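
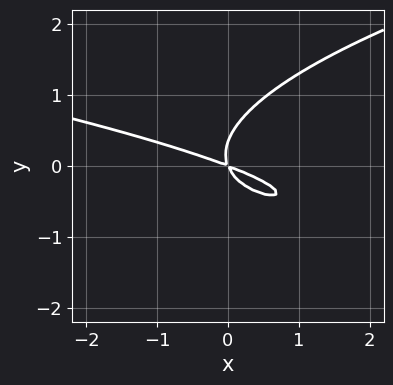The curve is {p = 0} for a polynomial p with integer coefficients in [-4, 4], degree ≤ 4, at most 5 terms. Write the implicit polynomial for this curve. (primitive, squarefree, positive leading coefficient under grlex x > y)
deg p = 3. The shape is more complex than any degree-2 curve.
Putting this together gives p.

3*y^3 - x^2 - 3*x*y - y^2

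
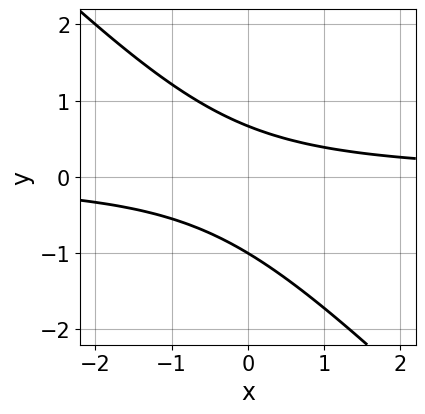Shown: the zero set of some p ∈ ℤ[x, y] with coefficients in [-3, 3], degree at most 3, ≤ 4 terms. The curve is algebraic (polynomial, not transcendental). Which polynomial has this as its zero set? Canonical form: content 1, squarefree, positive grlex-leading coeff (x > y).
First, deg p = 2. The shape is more complex than any degree-1 curve.
Next, observable constraints: it meets the y-axis at y = -1 (among the integer gridlines); it misses every integer gridline on the x-axis.
Finally, the integer polynomial consistent with all of this is the stated p.

3*x*y + 3*y^2 + y - 2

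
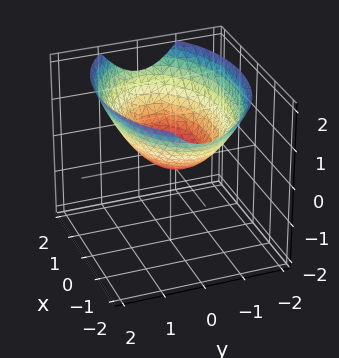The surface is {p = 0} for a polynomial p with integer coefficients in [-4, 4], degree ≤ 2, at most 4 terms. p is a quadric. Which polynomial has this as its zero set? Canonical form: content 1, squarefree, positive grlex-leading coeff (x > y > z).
x^2 + 2*y^2 - 3*z

(a) The degree is 2 — a paraboloid; a quadric.
(b) Symmetries: mirror symmetry y ↦ −y ⇒ only even powers of y; mirror symmetry x ↦ −x ⇒ only even powers of x.
(c) Against the integer gridlines: it crosses the x-axis at the gridline x = 0; it crosses the y-axis at the gridline y = 0; it crosses the z-axis at the gridline z = 0.
(d) Assembling these constraints gives the stated polynomial.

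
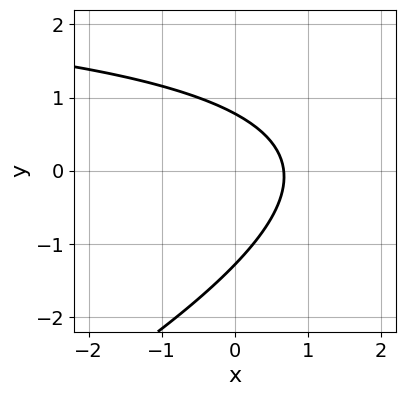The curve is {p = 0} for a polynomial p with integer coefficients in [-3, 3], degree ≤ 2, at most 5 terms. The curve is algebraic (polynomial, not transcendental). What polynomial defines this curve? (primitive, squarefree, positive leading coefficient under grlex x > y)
1. The degree is 2 — no degree-1 curve has this shape.
2. Matching integer coefficients to the picture gives p.

x*y - 2*y^2 - 3*x - y + 2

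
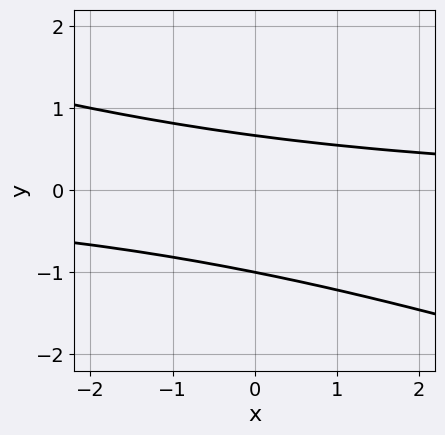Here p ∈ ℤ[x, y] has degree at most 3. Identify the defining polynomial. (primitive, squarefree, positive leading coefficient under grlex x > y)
x*y + 3*y^2 + y - 2

First, the degree is 2 — no degree-1 curve has this shape.
Next, from the visible intercepts: the curve avoids every integer x-axis point in the box; it crosses the y-axis at the gridline y = -1.
Finally, the integer polynomial consistent with all of this is the stated p.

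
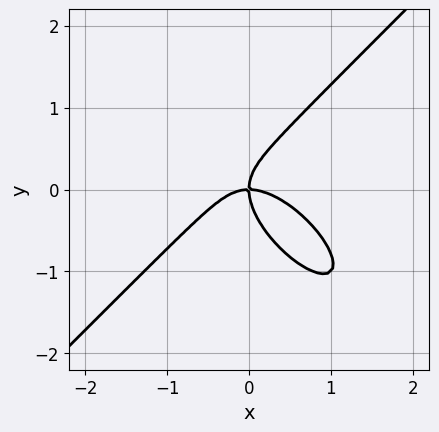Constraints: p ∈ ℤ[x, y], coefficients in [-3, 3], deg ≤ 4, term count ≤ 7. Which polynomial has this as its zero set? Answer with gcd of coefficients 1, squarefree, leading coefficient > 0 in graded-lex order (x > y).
(a) Degree: no degree-2 curve has this shape, so deg p = 3.
(b) Observable constraints: one y-axis crossing is at y = 0; it crosses the x-axis at the gridline x = 0.
(c) Fitting integer coefficients to these (and the overall shape) gives p.

2*x^3 + x^2*y - x*y^2 - 2*y^3 + 2*x*y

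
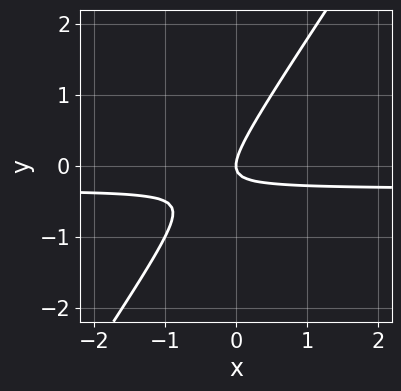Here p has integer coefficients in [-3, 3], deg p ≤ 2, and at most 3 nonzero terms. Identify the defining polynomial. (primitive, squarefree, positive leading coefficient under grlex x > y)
3*x*y - 2*y^2 + x

1. The degree is 2 — no degree-1 curve has this shape.
2. Reading off the gridlines: it meets the x-axis at x = 0 (among the integer gridlines); one y-axis crossing is at y = 0.
3. Solving for integer coefficients yields p as stated.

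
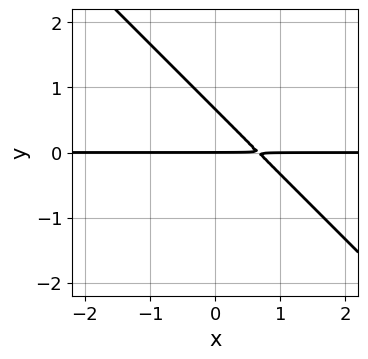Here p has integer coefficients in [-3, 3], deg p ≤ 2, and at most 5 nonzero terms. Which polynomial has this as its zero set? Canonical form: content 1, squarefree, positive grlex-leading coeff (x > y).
First, the degree is 2 — a generic line meets the curve in up to 2 points.
Next, checking where it meets the axes: every point of the x-axis in the box is on the curve; one y-axis crossing is at y = 0.
Finally, together with the visible shape, these determine p as stated.

3*x*y + 3*y^2 - 2*y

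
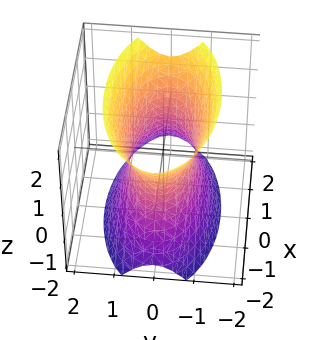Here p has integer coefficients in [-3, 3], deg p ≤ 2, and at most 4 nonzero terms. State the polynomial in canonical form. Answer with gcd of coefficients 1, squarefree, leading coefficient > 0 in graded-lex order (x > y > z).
x^2 + 3*y^2 - z^2 - 2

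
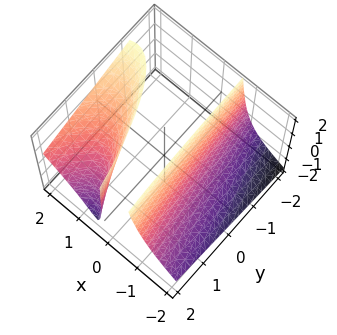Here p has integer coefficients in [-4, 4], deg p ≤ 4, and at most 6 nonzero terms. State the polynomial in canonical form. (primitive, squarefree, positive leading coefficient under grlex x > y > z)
2*x^3 - 3*x^2*z - 2*x*y - y + 3

First, I count 2 distinct pieces. They look like related sheets of one shape, so recover p as a whole.
Then, the degree is 3 — no degree-2 surface has this shape.
Then, against the integer gridlines: it misses every integer gridline on the z-axis; it misses every integer gridline on the y-axis.
Finally, fitting integer coefficients to these (and the overall shape) gives p.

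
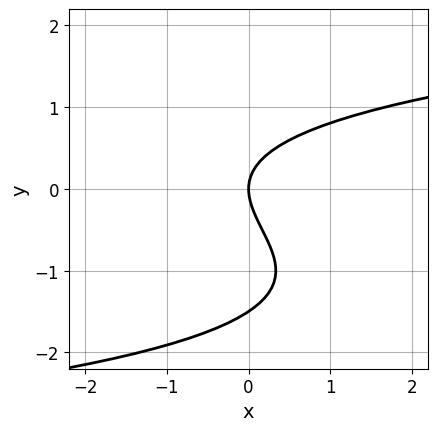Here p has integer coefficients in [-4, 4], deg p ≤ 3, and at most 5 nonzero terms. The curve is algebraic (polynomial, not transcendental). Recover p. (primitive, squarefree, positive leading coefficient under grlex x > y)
2*y^3 + 3*y^2 - 3*x

1. deg p = 3. The shape is more complex than any degree-2 curve.
2. Checking where it meets the axes: one x-axis crossing is at x = 0; it meets the y-axis at y = 0 (among the integer gridlines).
3. The integer polynomial consistent with all of this is the stated p.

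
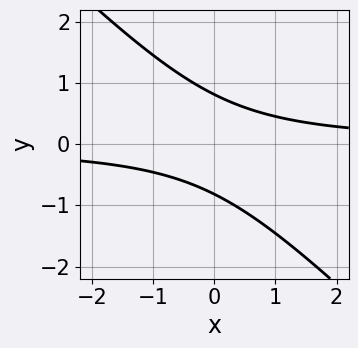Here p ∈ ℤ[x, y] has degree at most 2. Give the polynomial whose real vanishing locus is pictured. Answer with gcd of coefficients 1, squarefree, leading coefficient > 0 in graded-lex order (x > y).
First, degree: a generic line meets the curve in up to 2 points, so deg p = 2.
Then, from the axis intercepts and sections: it misses every integer gridline on the x-axis.
Finally, fitting integer coefficients to these (and the overall shape) gives p.

3*x*y + 3*y^2 - 2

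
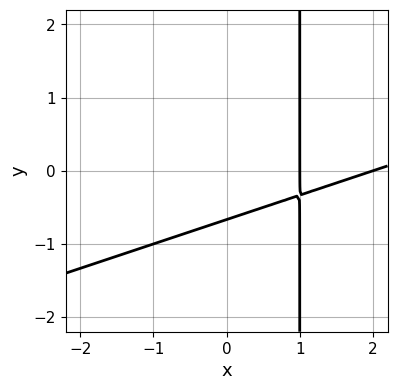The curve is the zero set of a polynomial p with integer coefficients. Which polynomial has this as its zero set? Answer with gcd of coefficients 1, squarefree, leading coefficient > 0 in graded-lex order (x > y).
x^2 - 3*x*y - 3*x + 3*y + 2

(a) deg p = 2. No degree-1 curve has this shape.
(b) From the axis intercepts and sections: the x-axis gridline crossings are at x ∈ {1, 2}.
(c) Fitting integer coefficients to these (and the overall shape) gives p.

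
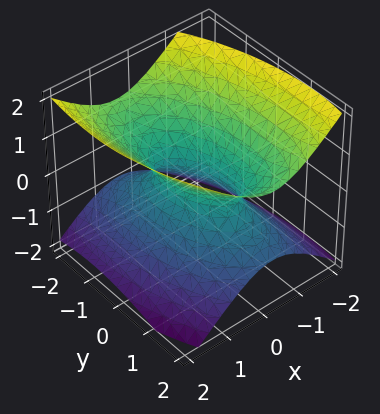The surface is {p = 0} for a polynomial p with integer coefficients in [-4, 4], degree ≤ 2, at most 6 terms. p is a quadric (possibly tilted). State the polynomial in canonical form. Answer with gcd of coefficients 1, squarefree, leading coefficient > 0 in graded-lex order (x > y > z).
1. deg p = 2.
2. From the axis intercepts and sections: the surface avoids every integer z-axis point in the box; the y-axis gridline crossings are at y ∈ {-1, 1}.
3. These observations pin down the coefficients.

3*x^2 + x*y + y^2 - 3*z^2 - 1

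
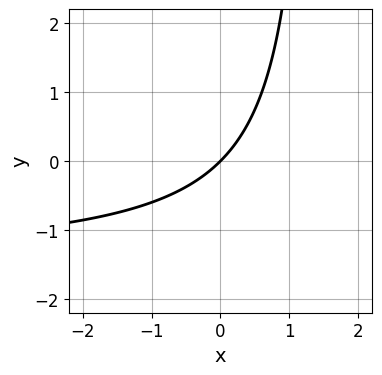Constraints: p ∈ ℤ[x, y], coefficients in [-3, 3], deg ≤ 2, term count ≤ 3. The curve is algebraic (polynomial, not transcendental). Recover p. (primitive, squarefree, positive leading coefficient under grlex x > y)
2*x*y + 3*x - 3*y

1. Degree: a generic line meets the curve in up to 2 points, so deg p = 2.
2. From the visible intercepts: it crosses the y-axis at the gridline y = 0; one x-axis crossing is at x = 0.
3. The integer polynomial consistent with all of this is the stated p.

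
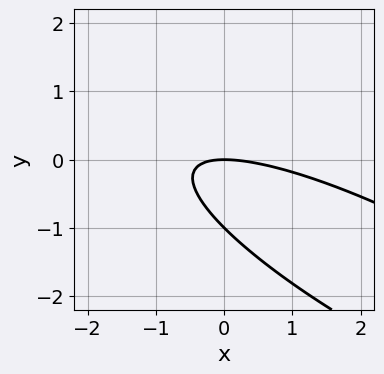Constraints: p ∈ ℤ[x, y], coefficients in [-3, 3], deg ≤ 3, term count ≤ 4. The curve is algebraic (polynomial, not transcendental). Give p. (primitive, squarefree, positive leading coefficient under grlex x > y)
x^2 + 3*x*y + 3*y^2 + 3*y

First, the degree is 2 — a generic line meets the curve in up to 2 points.
Next, reading off the gridlines: one x-axis crossing is at x = 0; the y-axis gridline crossings are at y ∈ {-1, 0}.
Finally, fitting integer coefficients to these (and the overall shape) gives p.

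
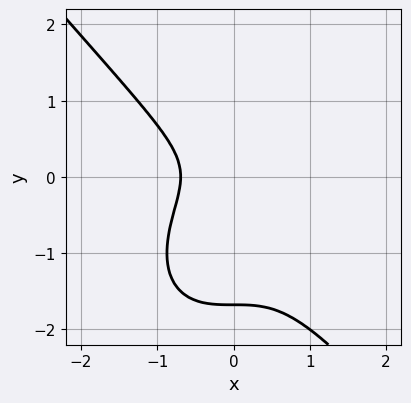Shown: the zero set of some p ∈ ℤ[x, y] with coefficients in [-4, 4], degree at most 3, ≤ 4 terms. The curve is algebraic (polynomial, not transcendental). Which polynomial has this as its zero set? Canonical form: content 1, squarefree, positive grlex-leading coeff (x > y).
3*x^3 + 2*y^3 + 3*y^2 + 1

First, the degree is 3 — a generic line meets the curve in up to 3 points.
Finally, matching integer coefficients to the picture gives p.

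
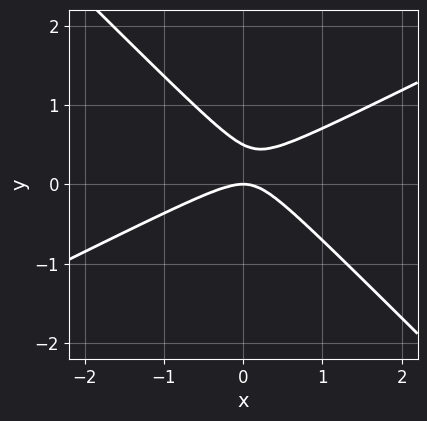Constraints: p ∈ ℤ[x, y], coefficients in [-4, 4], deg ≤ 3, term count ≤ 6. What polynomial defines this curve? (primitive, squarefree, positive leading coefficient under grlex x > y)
x^2 - x*y - 2*y^2 + y

1. Degree: a generic line meets the curve in up to 2 points, so deg p = 2.
2. From the visible intercepts: it crosses the y-axis at the gridline y = 0; it meets the x-axis at x = 0 (among the integer gridlines).
3. Matching integer coefficients to the picture gives p.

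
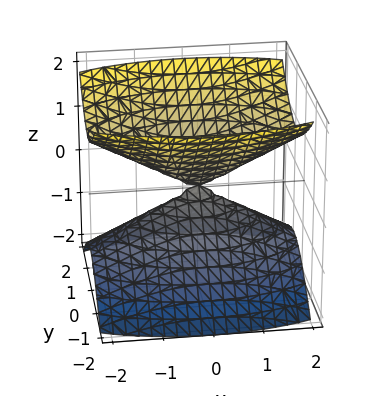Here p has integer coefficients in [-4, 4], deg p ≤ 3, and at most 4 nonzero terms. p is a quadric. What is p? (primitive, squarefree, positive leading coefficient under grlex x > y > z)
There are 2 components. They look like related sheets of one shape, so recover p as a whole.
deg p = 2. Two nappes meeting at a single point; a quadric.
Symmetries: mirror symmetry y ↦ −y ⇒ only even powers of y; mirror symmetry x ↦ −x ⇒ only even powers of x; it's symmetric under z → −z, forcing even powers of z.
Observable constraints: it meets the y-axis at y = 0 (among the integer gridlines); one x-axis crossing is at x = 0; one z-axis crossing is at z = 0.
Fitting integer coefficients to these (and the overall shape) gives p.

x^2 + 3*y^2 - 3*z^2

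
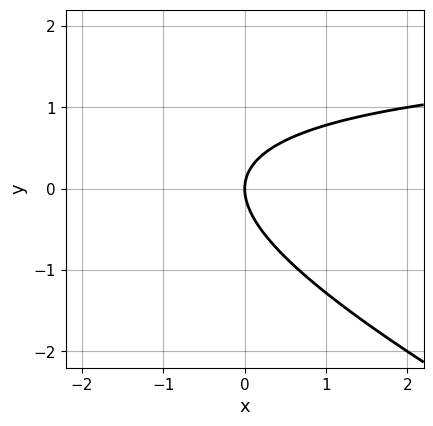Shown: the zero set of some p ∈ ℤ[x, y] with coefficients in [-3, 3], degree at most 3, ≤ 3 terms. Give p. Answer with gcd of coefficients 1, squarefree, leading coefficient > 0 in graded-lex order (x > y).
x*y + 2*y^2 - 2*x

(a) deg p = 2. A generic line meets the curve in up to 2 points.
(b) Observable constraints: it meets the x-axis at x = 0 (among the integer gridlines); it crosses the y-axis at the gridline y = 0.
(c) The integer polynomial consistent with all of this is the stated p.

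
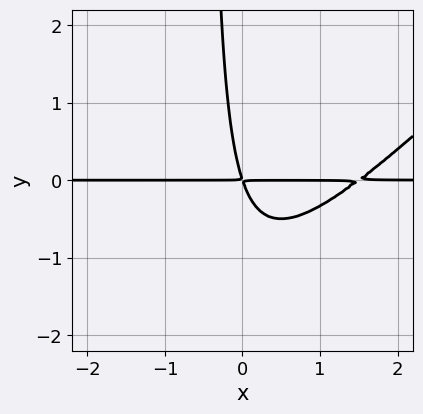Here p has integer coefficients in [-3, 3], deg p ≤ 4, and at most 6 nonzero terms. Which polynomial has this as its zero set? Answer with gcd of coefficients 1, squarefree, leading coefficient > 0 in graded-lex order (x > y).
2*x^2*y - 2*x*y^2 - 3*x*y - y^2

(a) deg p = 3.
(b) Against the integer gridlines: the visible x-axis segment lies entirely on the curve.
(c) Solving for integer coefficients yields p as stated.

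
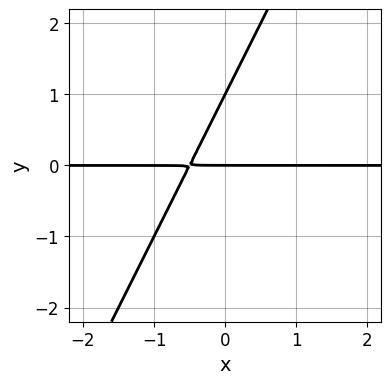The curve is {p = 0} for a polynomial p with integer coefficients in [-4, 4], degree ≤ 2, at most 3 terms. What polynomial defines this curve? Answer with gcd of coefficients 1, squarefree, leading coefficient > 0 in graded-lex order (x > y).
deg p = 2.
From the axis intercepts and sections: the y-axis gridline crossings are at y ∈ {0, 1}; the visible x-axis segment lies entirely on the curve.
Assembling these constraints gives the stated polynomial.

2*x*y - y^2 + y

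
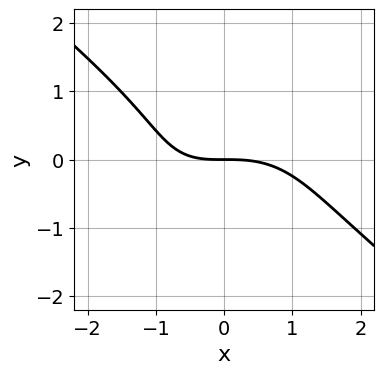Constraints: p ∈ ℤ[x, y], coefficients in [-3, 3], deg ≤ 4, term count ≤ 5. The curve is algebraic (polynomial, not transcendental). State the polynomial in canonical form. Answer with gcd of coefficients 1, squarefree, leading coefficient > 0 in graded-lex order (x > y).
x^3 + 2*y^3 + x*y + 3*y

(a) The degree is 3 — the shape is more complex than any degree-2 curve.
(b) Against the integer gridlines: it crosses the y-axis at the gridline y = 0; it meets the x-axis at x = 0 (among the integer gridlines).
(c) Matching integer coefficients to the picture gives p.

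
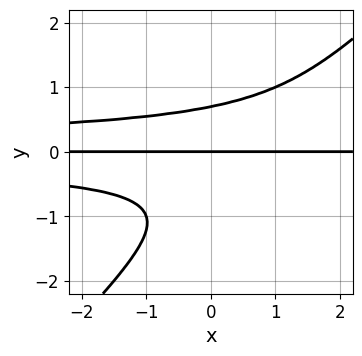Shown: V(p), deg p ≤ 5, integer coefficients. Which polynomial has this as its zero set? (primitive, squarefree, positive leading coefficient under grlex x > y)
(a) Degree: the shape is more complex than any degree-3 curve, so deg p = 4.
(b) Reading off the gridlines: every point of the x-axis in the box is on the curve; one y-axis crossing is at y = 0.
(c) Matching integer coefficients to the picture gives p.

3*x*y^3 - 3*y^4 - 2*y^3 + 2*y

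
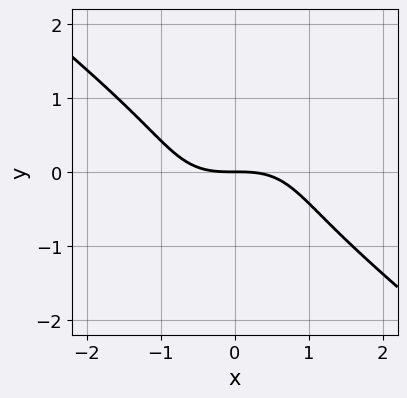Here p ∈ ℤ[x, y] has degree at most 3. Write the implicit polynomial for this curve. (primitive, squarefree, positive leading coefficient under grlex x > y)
The degree is 3 — a generic line meets the curve in up to 3 points.
Against the integer gridlines: it meets the x-axis at x = 0 (among the integer gridlines); it meets the y-axis at y = 0 (among the integer gridlines).
These observations pin down the coefficients.

x^3 + 2*y^3 + 2*y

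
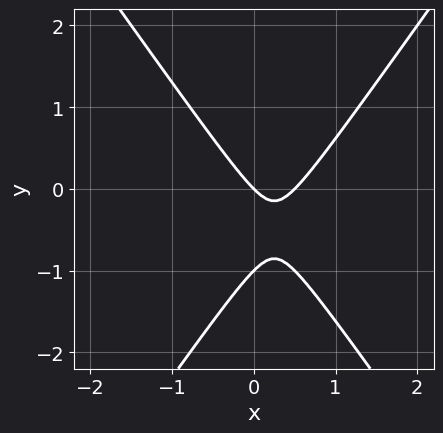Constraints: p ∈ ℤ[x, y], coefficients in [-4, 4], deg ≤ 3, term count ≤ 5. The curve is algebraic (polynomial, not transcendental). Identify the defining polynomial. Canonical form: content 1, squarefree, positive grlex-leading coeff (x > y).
2*x^2 - y^2 - x - y

First, degree: a generic line meets the curve in up to 2 points, so deg p = 2.
Next, reading off the gridlines: among the integer gridlines, it crosses the y-axis at y ∈ {-1, 0}; it crosses the x-axis at the gridline x = 0.
Finally, assembling these constraints gives the stated polynomial.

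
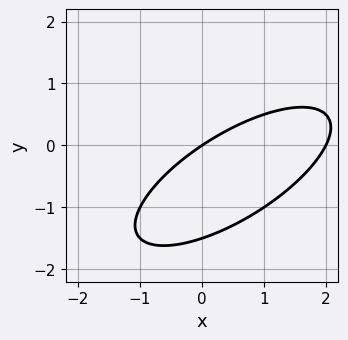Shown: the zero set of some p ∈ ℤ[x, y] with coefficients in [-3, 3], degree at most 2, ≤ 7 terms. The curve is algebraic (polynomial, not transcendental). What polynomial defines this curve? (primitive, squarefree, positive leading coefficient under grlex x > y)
x^2 - 2*x*y + 2*y^2 - 2*x + 3*y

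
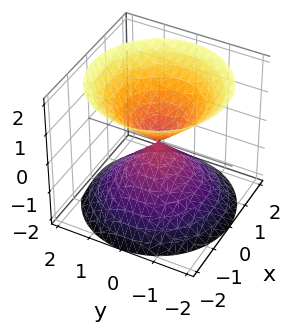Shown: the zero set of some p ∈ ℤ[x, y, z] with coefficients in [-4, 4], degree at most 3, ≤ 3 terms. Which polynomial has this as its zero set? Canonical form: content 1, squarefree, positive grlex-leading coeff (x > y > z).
x^2 + y^2 - z^2

(a) The picture has 2 separate pieces.
(b) Degree: a double cone through the origin; a quadric, so deg p = 2.
(c) Symmetries: the surface is invariant under rotation about z: p = q(x² + y², z); it's symmetric under z → −z, forcing even powers of z.
(d) From the axis intercepts and sections: one z-axis crossing is at z = 0; it crosses the x-axis at the gridline x = 0; it crosses the y-axis at the gridline y = 0; a circular section at z = 1 has radius exactly 1.
(e) Solving for integer coefficients yields p as stated.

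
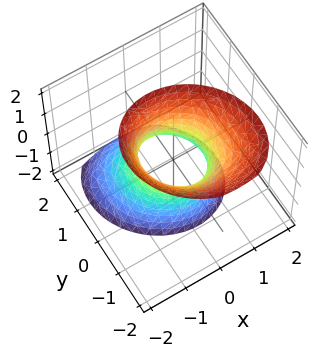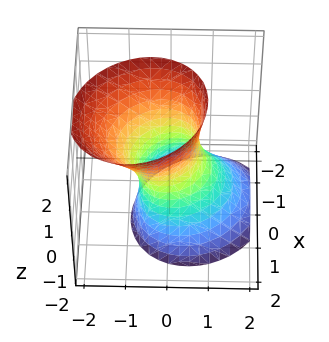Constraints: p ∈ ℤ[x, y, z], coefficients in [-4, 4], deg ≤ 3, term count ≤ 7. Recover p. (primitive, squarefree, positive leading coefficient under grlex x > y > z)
3*x^2 + x*y + 3*y^2 + 2*y*z - z^2 - 2

(a) Degree: the shape is more complex than any degree-1 surface, so deg p = 2.
(b) Observable constraints: the surface avoids every integer z-axis point in the box.
(c) Matching integer coefficients to the picture gives p.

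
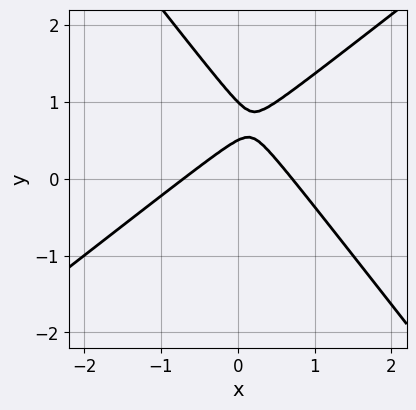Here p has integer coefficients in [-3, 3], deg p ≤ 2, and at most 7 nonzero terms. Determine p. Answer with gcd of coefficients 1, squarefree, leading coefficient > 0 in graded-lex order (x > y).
First, degree: the shape is more complex than any degree-1 curve, so deg p = 2.
Then, against the integer gridlines: it meets the y-axis at y = 1 (among the integer gridlines).
Finally, fitting integer coefficients to these (and the overall shape) gives p.

2*x^2 - x*y - 2*y^2 + 3*y - 1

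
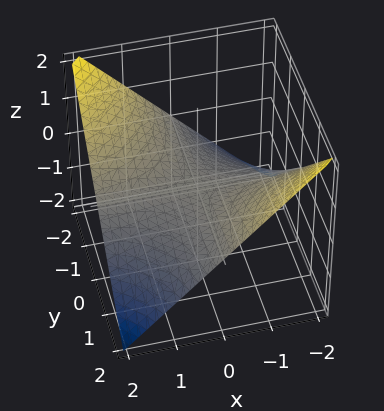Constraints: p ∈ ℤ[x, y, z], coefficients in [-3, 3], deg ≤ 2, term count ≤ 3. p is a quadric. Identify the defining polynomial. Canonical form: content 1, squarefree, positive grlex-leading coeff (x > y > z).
x*y + 2*z

1. deg p = 2. A saddle surface; a quadric.
2. Against the integer gridlines: one z-axis crossing is at z = 0; the visible x-axis segment lies entirely on the surface.
3. Fitting integer coefficients to these (and the overall shape) gives p. Check: (0, 1, 0) on the y-axis lies on the surface, and p(0, 1, 0) = 0. ✓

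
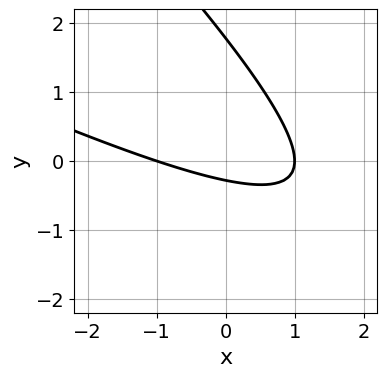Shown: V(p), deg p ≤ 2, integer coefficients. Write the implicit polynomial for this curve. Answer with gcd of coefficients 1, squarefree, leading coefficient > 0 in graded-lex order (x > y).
x^2 + 3*x*y + 2*y^2 - 3*y - 1

First, degree: no degree-1 curve has this shape, so deg p = 2.
Then, observable constraints: among the integer gridlines, it crosses the x-axis at x ∈ {-1, 1}.
Finally, the integer polynomial consistent with all of this is the stated p.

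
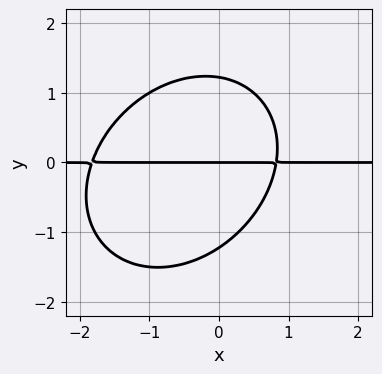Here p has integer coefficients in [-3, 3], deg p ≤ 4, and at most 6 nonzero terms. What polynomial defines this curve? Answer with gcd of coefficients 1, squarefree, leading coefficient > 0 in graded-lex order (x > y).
1. The degree is 3 — a generic line meets the curve in up to 3 points.
2. Checking where it meets the axes: one y-axis crossing is at y = 0; the visible x-axis segment lies entirely on the curve.
3. Fitting integer coefficients to these (and the overall shape) gives p.

2*x^2*y - x*y^2 + 2*y^3 + 2*x*y - 3*y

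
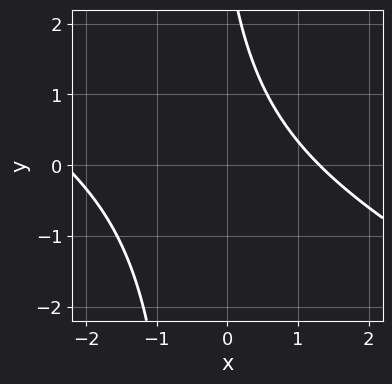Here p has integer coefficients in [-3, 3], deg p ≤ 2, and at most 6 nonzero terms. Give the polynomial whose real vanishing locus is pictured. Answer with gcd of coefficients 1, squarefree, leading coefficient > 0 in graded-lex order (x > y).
x^2 + 2*x*y + x + y - 3

1. The degree is 2 — the shape is more complex than any degree-1 curve.
2. Observable constraints: it misses every integer gridline on the y-axis.
3. These observations pin down the coefficients.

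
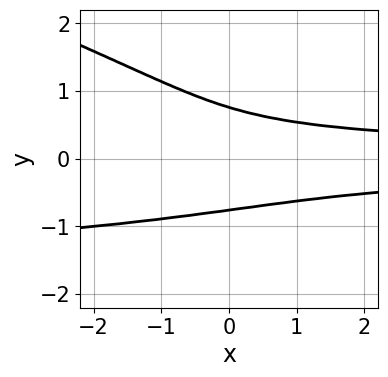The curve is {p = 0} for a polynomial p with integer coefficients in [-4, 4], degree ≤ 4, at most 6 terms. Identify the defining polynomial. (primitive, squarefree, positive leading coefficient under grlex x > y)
x*y^3 + 3*y^4 + 2*x*y^2 - 1

Degree: no degree-3 curve has this shape, so deg p = 4.
Observable constraints: no x-intercept at any integer in the box.
Together with the visible shape, these determine p as stated.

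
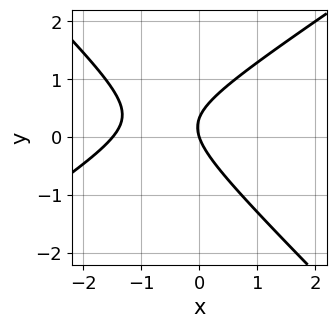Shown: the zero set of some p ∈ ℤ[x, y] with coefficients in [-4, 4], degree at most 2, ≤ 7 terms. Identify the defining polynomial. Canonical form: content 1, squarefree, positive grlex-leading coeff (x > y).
The degree is 2 — no degree-1 curve has this shape.
From the axis intercepts and sections: one y-axis crossing is at y = 0; it crosses the x-axis at the gridline x = 0.
The integer polynomial consistent with all of this is the stated p.

2*x^2 - x*y - 3*y^2 + 3*x + y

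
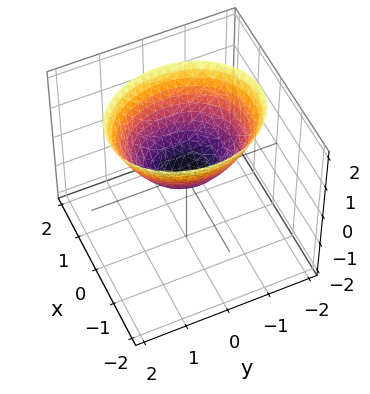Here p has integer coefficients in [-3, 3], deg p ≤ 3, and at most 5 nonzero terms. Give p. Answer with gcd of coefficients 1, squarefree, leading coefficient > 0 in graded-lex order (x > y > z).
3*x^2 + 2*y^2 - 3*z

1. deg p = 2.
2. Symmetries: the x ↦ −x reflection is a symmetry, so x appears only in even powers; it's symmetric under y → −y, forcing even powers of y.
3. From the axis intercepts and sections: one z-axis crossing is at z = 0; it crosses the y-axis at the gridline y = 0.
4. Fitting integer coefficients to these (and the overall shape) gives p.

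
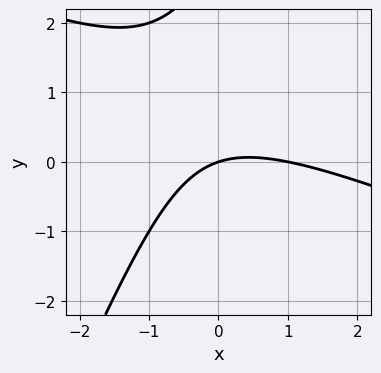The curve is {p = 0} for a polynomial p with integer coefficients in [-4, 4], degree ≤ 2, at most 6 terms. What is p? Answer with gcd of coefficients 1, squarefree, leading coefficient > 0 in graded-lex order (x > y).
1. Degree: a generic line meets the curve in up to 2 points, so deg p = 2.
2. Checking where it meets the axes: one y-axis crossing is at y = 0; among the integer gridlines, it crosses the x-axis at x ∈ {0, 1}.
3. Assembling these constraints gives the stated polynomial.

x^2 + 2*x*y - y^2 - x + 3*y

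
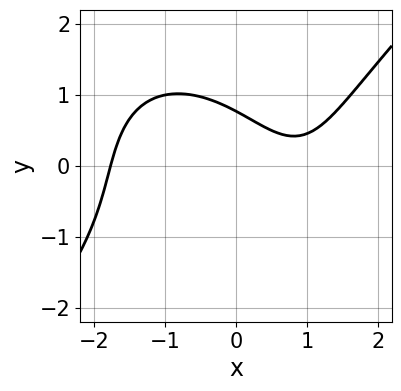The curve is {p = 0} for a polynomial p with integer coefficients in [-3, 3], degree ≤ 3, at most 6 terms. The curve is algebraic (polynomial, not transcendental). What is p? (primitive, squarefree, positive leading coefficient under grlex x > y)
The degree is 3 — a generic line meets the curve in up to 3 points.
Matching integer coefficients to the picture gives p.

x^3 - y^3 - 2*x - 2*y + 2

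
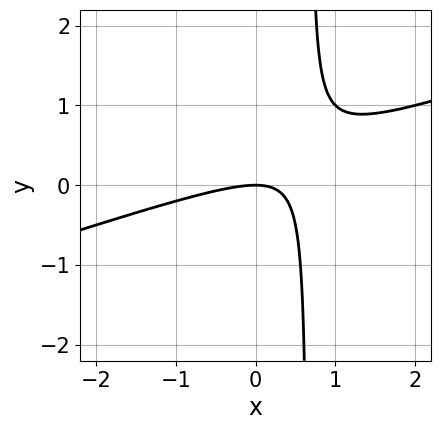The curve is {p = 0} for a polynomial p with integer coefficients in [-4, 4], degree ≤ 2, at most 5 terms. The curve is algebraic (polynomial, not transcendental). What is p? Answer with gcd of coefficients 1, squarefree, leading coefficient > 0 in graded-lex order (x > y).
x^2 - 3*x*y + 2*y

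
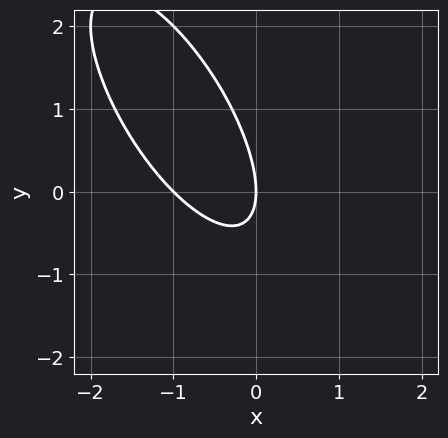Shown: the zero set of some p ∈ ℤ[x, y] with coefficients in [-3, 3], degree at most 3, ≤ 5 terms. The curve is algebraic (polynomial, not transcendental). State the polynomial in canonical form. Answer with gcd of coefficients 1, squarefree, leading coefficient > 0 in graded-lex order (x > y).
2*x^2 + 2*x*y + y^2 + 2*x

1. The degree is 2 — the shape is more complex than any degree-1 curve.
2. From the axis intercepts and sections: it crosses the y-axis at the gridline y = 0; among the integer gridlines, it crosses the x-axis at x ∈ {-1, 0}.
3. Together with the visible shape, these determine p as stated.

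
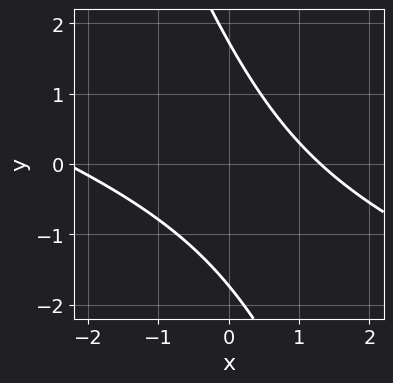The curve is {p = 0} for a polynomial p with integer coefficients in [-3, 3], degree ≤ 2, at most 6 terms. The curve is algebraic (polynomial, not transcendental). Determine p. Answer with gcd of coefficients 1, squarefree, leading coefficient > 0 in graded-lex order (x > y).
x^2 + 3*x*y + y^2 + x - 3

First, degree: a generic line meets the curve in up to 2 points, so deg p = 2.
Finally, the integer polynomial consistent with all of this is the stated p.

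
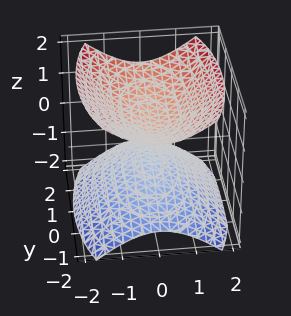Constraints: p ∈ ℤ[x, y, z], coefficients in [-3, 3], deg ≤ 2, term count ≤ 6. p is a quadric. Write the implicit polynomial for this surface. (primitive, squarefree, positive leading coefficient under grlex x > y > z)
First, there are 2 components. They look like related sheets of one shape, so recover p as a whole.
Then, deg p = 2. Two sheets facing apart; a quadric.
Then, symmetries: the y ↦ −y reflection is a symmetry, so y appears only in even powers; mirror symmetry x ↦ −x ⇒ only even powers of x; it's symmetric under z → −z, forcing even powers of z.
Next, reading off the gridlines: it misses every integer gridline on the x-axis; no y-intercept at any integer in the box.
Finally, putting this together gives p.

3*x^2 + y^2 - 3*z^2 + 1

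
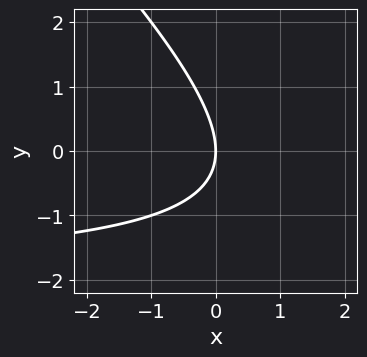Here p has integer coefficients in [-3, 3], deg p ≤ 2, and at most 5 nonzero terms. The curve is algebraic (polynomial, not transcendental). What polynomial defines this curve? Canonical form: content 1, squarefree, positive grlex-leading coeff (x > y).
1. Degree: the shape is more complex than any degree-1 curve, so deg p = 2.
2. Against the integer gridlines: it meets the x-axis at x = 0 (among the integer gridlines); it crosses the y-axis at the gridline y = 0.
3. Assembling these constraints gives the stated polynomial.

x*y + y^2 + 2*x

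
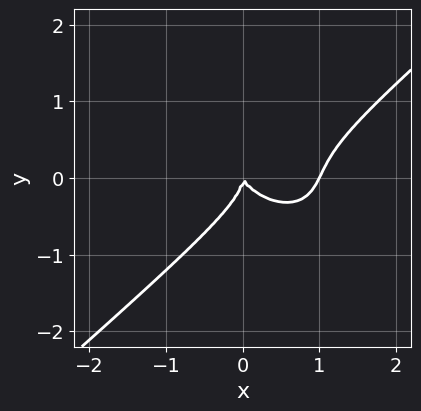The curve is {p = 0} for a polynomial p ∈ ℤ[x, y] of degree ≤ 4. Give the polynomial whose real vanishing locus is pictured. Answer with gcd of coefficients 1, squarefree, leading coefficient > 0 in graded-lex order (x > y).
1. Degree: a generic line meets the curve in up to 3 points, so deg p = 3.
2. Checking where it meets the axes: it meets the y-axis at y = 0 (among the integer gridlines); the x-axis gridline crossings are at x ∈ {0, 1}.
3. Matching integer coefficients to the picture gives p.

2*x^3 - 3*y^3 - 2*x^2 - x*y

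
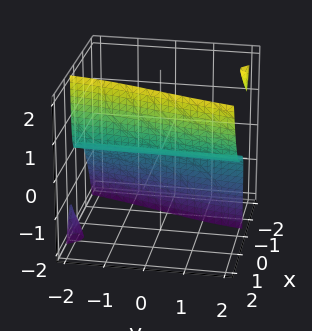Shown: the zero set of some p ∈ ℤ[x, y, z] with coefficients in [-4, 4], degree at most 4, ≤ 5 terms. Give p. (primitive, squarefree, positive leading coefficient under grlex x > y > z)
2*x^3 - x*y*z - z

1. There are 2 components. Treating them together as one polynomial.
2. The degree is 3 — the shape is more complex than any degree-2 surface.
3. Reading off the gridlines: it meets the z-axis at z = 0 (among the integer gridlines); the visible y-axis segment lies entirely on the surface; it crosses the x-axis at the gridline x = 0.
4. Fitting integer coefficients to these (and the overall shape) gives p.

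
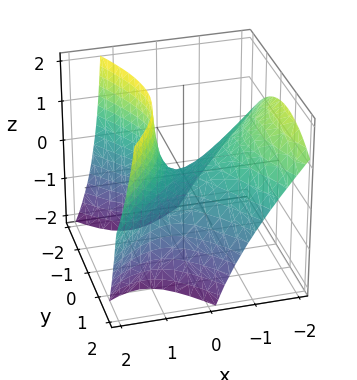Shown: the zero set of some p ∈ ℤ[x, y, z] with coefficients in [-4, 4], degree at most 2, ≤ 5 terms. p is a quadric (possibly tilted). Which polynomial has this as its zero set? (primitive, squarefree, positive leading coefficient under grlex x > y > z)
3*x^2 - x*y + 3*x*z - 2*y^2 - 3*z

The degree is 2 — a generic line meets the surface in up to 2 points.
Against the integer gridlines: one z-axis crossing is at z = 0; it meets the y-axis at y = 0 (among the integer gridlines).
The integer polynomial consistent with all of this is the stated p.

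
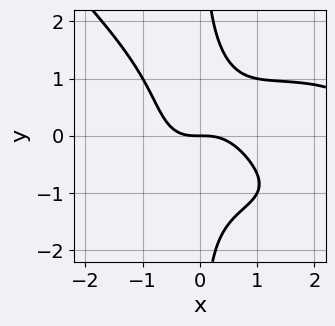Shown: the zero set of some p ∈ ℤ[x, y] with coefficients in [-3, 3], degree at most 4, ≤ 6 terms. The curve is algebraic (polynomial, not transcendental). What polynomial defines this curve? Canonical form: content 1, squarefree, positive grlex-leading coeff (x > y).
(a) Degree: no degree-3 curve has this shape, so deg p = 4.
(b) From the axis intercepts and sections: it meets the y-axis at y = 0 (among the integer gridlines); one x-axis crossing is at x = 0.
(c) Solving for integer coefficients yields p as stated.

x^4 + 2*x^2*y^2 + 3*x*y^3 - 3*x^3 - 3*y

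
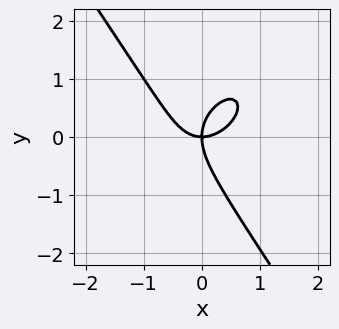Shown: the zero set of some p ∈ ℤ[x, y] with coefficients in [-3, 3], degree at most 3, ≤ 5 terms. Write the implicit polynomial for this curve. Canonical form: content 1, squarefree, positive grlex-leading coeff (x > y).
3*x^3 - x^2*y + x*y^2 + 2*y^3 - 3*x*y

1. Degree: no degree-2 curve has this shape, so deg p = 3.
2. Against the integer gridlines: it crosses the y-axis at the gridline y = 0; it meets the x-axis at x = 0 (among the integer gridlines).
3. Assembling these constraints gives the stated polynomial.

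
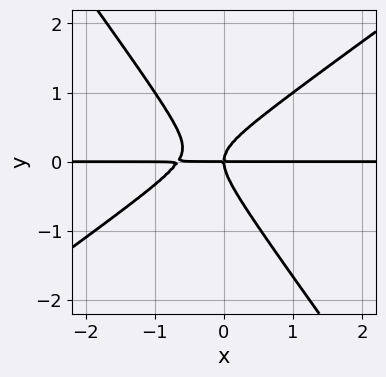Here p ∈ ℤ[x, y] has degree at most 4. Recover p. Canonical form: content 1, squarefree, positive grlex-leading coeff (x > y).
3*x^2*y - 2*x*y^2 - 3*y^3 + 2*x*y

1. deg p = 3. No degree-2 curve has this shape.
2. From the visible intercepts: it crosses the y-axis at the gridline y = 0; the visible x-axis segment lies entirely on the curve.
3. Together with the visible shape, these determine p as stated.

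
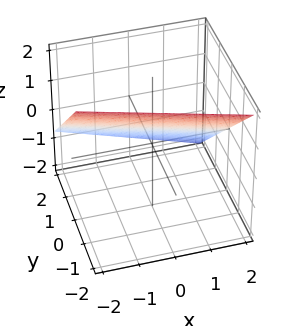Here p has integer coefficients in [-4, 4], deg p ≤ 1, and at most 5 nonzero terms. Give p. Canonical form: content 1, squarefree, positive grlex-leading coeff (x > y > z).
First, deg p = 1.
Then, observable constraints: one x-axis crossing is at x = 2.
Finally, these observations pin down the coefficients.

x + 3*y + 3*z - 2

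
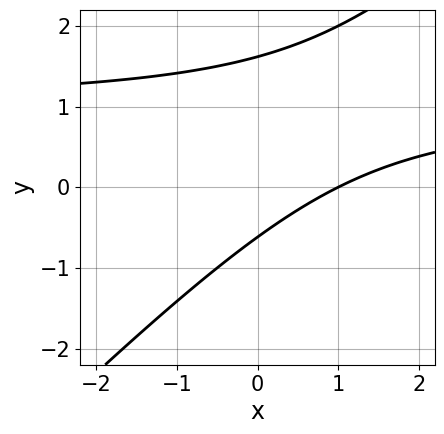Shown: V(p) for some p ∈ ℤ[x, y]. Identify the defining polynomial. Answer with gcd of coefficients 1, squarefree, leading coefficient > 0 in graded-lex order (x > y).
x*y - y^2 - x + y + 1

The degree is 2 — no degree-1 curve has this shape.
Checking where it meets the axes: it crosses the x-axis at the gridline x = 1.
Putting this together gives p.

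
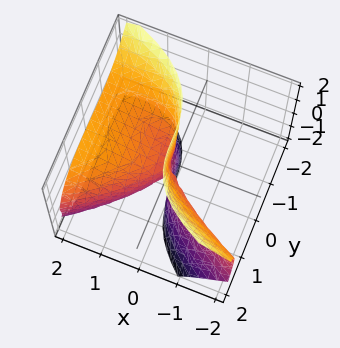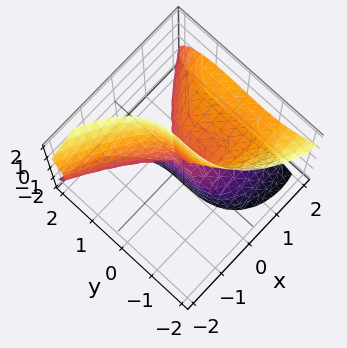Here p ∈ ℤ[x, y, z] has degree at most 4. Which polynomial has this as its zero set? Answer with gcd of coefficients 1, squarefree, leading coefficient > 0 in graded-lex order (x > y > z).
x^2*z + 3*x*z^2 + 2*y^3 - 3*x^2 - x*y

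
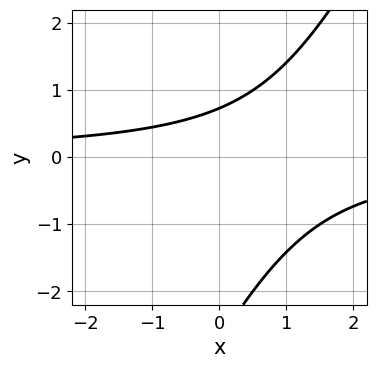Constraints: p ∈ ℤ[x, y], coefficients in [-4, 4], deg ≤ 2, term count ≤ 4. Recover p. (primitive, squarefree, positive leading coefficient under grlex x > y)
(a) deg p = 2. No degree-1 curve has this shape.
(b) Checking where it meets the axes: the curve avoids every integer x-axis point in the box.
(c) These observations pin down the coefficients.

2*x*y - y^2 - 2*y + 2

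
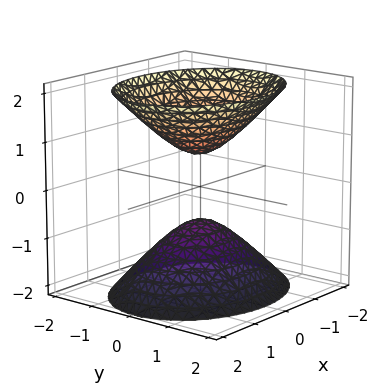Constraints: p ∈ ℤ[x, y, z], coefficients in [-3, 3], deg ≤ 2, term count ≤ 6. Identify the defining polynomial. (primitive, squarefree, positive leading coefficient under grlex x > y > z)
(a) There are 2 components. Treating them together as one polynomial.
(b) Degree: two sheets facing apart; a quadric, so deg p = 2.
(c) Symmetries: mirror symmetry y ↦ −y ⇒ only even powers of y; it's symmetric under x → −x, forcing even powers of x; mirror symmetry z ↦ −z ⇒ only even powers of z.
(d) Checking where it meets the axes: no y-intercept at any integer in the box; no x-intercept at any integer in the box.
(e) Assembling these constraints gives the stated polynomial.

2*x^2 + 3*y^2 - 2*z^2 + 1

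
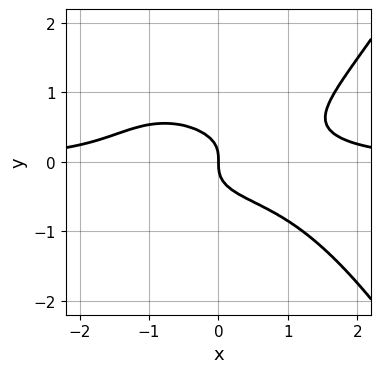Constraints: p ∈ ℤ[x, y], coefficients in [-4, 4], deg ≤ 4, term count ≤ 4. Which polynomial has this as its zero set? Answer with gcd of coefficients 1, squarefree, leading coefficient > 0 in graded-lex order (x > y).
x^3*y - 3*y^3 - x

Degree: no degree-3 curve has this shape, so deg p = 4.
Checking where it meets the axes: one y-axis crossing is at y = 0; one x-axis crossing is at x = 0.
Solving for integer coefficients yields p as stated.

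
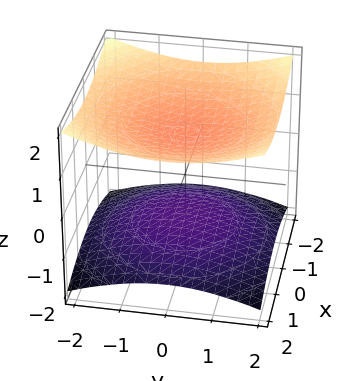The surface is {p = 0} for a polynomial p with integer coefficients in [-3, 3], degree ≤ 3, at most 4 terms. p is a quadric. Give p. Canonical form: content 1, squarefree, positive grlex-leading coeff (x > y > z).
(a) There are 2 components. Treating them together as one polynomial.
(b) The degree is 2 — two sheets facing apart; a quadric.
(c) Symmetries: the z ↦ −z reflection is a symmetry, so z appears only in even powers; the z-axis is an axis of rotation, so x and y enter only as x² + y².
(d) Checking where it meets the axes: no x-intercept at any integer in the box; the z-axis gridline crossings are at z ∈ {-1, 1}; it misses every integer gridline on the y-axis.
(e) Together with the visible shape, these determine p as stated.

x^2 + y^2 - 3*z^2 + 3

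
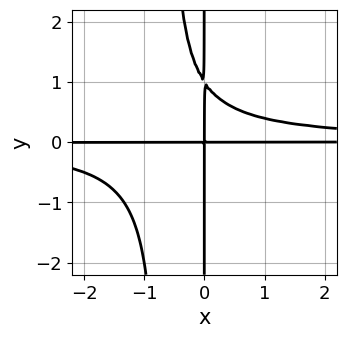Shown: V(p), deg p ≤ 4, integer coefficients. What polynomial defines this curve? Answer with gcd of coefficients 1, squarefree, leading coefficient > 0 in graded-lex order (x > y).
(a) The degree is 4 — the shape is more complex than any degree-3 curve.
(b) From the visible intercepts: the visible x-axis segment lies entirely on the curve; every point of the y-axis in the box is on the curve.
(c) Assembling these constraints gives the stated polynomial.

3*x^2*y^2 + 2*x*y^2 - 2*x*y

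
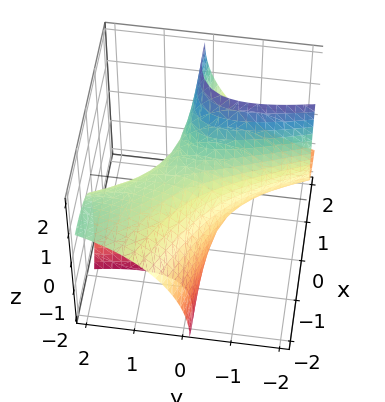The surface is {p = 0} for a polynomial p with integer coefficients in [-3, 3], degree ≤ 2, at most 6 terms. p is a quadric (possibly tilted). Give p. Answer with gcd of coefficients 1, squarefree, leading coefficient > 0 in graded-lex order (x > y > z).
1. Degree: a generic line meets the surface in up to 2 points, so deg p = 2.
2. Observable constraints: among the integer gridlines, it crosses the y-axis at y ∈ {-1, 1}; among the integer gridlines, it crosses the x-axis at x ∈ {-1, 1}; among the integer gridlines, it crosses the z-axis at z ∈ {-1, 1}.
3. Matching integer coefficients to the picture gives p.

x^2 + 3*x*y - 2*x*z + y^2 + z^2 - 1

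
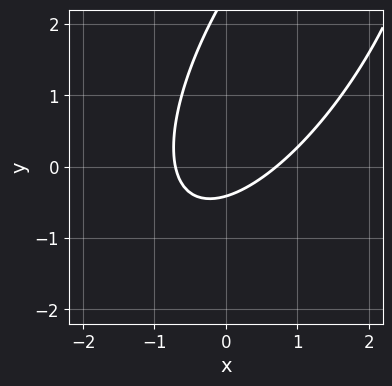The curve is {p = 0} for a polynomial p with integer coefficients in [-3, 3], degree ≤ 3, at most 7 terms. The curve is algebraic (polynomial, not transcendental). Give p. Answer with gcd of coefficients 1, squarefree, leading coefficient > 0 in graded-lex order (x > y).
1. deg p = 2. A generic line meets the curve in up to 2 points.
2. Matching integer coefficients to the picture gives p.

2*x^2 - 2*x*y + y^2 - 2*y - 1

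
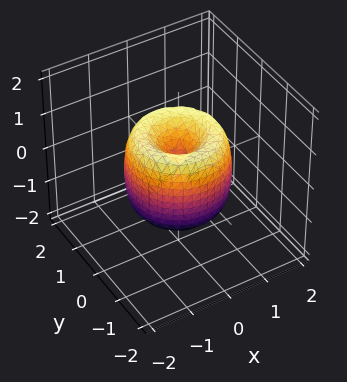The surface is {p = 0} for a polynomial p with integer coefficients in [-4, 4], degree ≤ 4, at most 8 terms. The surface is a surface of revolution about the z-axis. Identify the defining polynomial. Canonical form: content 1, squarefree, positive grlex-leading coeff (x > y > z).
2*x^4 + 4*x^2*y^2 + 2*y^4 - 3*x^2 - 3*y^2 + z^2

1. deg p = 4. No degree-3 surface has this shape.
2. Symmetries: rotational symmetry about the z-axis ⇒ p depends on x, y only through x² + y².
3. From the axis intercepts and sections: one z-axis crossing is at z = 0; it crosses the x-axis at the gridline x = 0.
4. Putting this together gives p.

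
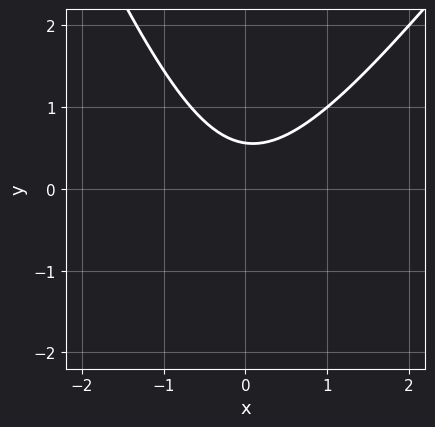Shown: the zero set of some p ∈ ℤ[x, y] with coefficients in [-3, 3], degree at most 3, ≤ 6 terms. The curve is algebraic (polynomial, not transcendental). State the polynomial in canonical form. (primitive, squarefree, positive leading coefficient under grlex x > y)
First, the degree is 2 — no degree-1 curve has this shape.
Then, from the visible intercepts: the curve avoids every integer x-axis point in the box.
Finally, fitting integer coefficients to these (and the overall shape) gives p.

3*x^2 - x*y - y^2 - 3*y + 2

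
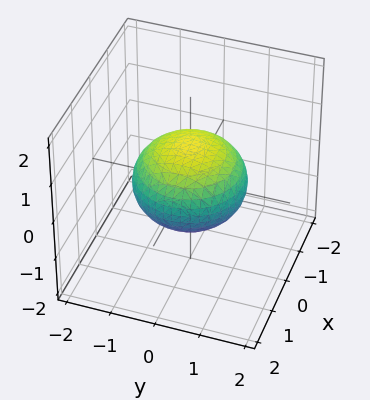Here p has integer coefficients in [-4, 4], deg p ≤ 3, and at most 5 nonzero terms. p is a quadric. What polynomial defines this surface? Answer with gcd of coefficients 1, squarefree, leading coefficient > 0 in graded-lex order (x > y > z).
2*x^2 + 2*y^2 + 3*z^2 - 3

1. The degree is 2 — bounded and convex; a quadric.
2. Symmetries: it's symmetric under z → −z, forcing even powers of z; every cross-section ⟂ z is a circle, so x, y appear only via x² + y².
3. From the axis intercepts and sections: the z-axis gridline crossings are at z ∈ {-1, 1}; a circular section at z = 0 has radius between 1 and 2.
4. Solving for integer coefficients yields p as stated.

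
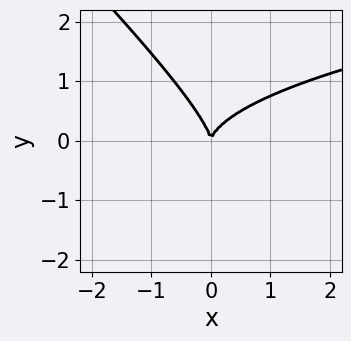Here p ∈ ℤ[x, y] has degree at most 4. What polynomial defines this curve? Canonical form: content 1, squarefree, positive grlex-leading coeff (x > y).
(a) The degree is 3 — a generic line meets the curve in up to 3 points.
(b) Observable constraints: it meets the x-axis at x = 0 (among the integer gridlines); it meets the y-axis at y = 0 (among the integer gridlines).
(c) Together with the visible shape, these determine p as stated.

x*y^2 + y^3 - x^2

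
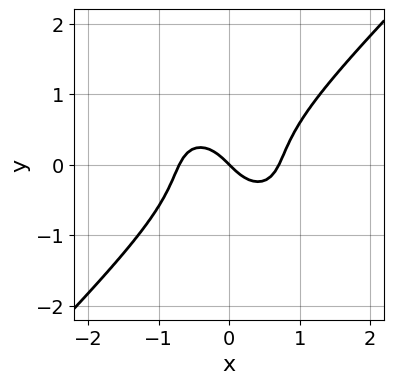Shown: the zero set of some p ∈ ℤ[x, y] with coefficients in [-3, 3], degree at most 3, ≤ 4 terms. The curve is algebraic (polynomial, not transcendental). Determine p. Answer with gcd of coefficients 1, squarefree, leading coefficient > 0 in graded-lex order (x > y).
The degree is 3 — a generic line meets the curve in up to 3 points.
From the visible intercepts: it crosses the y-axis at the gridline y = 0; it crosses the x-axis at the gridline x = 0.
Assembling these constraints gives the stated polynomial.

2*x^3 - 2*y^3 - x - y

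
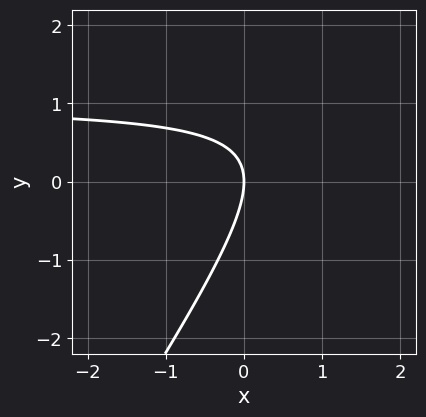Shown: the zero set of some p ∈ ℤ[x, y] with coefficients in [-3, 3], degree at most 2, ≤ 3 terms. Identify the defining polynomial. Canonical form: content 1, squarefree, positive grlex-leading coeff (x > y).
1. The degree is 2 — the shape is more complex than any degree-1 curve.
2. Against the integer gridlines: one x-axis crossing is at x = 0; it meets the y-axis at y = 0 (among the integer gridlines).
3. Fitting integer coefficients to these (and the overall shape) gives p.

3*x*y - 2*y^2 - 3*x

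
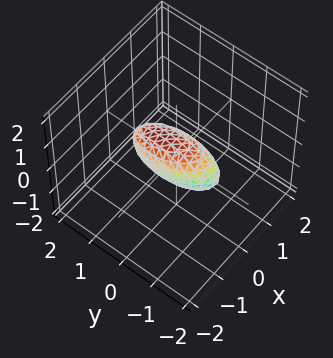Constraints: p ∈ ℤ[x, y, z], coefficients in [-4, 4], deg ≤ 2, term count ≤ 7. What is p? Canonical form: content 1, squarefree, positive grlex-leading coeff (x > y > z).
3*x^2 + x*y + y^2 - y*z + 2*z^2 - 1

deg p = 2. No degree-1 surface has this shape.
From the axis intercepts and sections: among the integer gridlines, it crosses the y-axis at y ∈ {-1, 1}.
The integer polynomial consistent with all of this is the stated p.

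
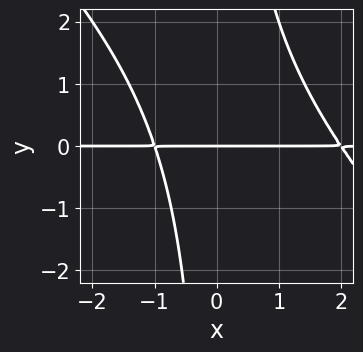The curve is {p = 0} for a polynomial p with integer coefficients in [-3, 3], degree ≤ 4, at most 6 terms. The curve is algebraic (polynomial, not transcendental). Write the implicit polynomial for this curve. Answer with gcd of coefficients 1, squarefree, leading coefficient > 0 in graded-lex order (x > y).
First, degree: a generic line meets the curve in up to 3 points, so deg p = 3.
Next, from the axis intercepts and sections: the visible x-axis segment lies entirely on the curve; it meets the y-axis at y = 0 (among the integer gridlines).
Finally, together with the visible shape, these determine p as stated.

x^2*y + x*y^2 - x*y - 2*y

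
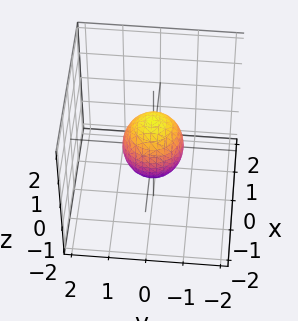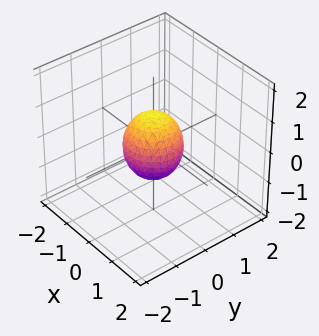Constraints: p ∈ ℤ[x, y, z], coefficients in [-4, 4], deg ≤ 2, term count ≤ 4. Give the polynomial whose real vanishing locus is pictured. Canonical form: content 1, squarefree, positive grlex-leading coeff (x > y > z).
(a) deg p = 2. A closed, bounded, convex surface; a quadric.
(b) Symmetries: rotational symmetry about the z-axis ⇒ p depends on x, y only through x² + y²; the z ↦ −z reflection is a symmetry, so z appears only in even powers.
(c) From the visible intercepts: a circular section at z = 0 has radius between 0 and 1; the z-axis gridline crossings are at z ∈ {-1, 1}.
(d) The integer polynomial consistent with all of this is the stated p.

3*x^2 + 3*y^2 + 2*z^2 - 2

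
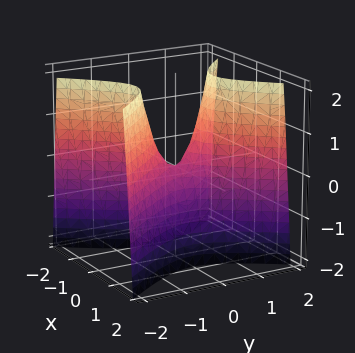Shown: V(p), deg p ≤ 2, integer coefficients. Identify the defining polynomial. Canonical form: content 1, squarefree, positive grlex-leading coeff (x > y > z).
3*x^2 - 2*y^2 + z

(a) The degree is 2 — a saddle surface; a quadric.
(b) Symmetries: it's symmetric under y → −y, forcing even powers of y; it's symmetric under x → −x, forcing even powers of x.
(c) Checking where it meets the axes: one y-axis crossing is at y = 0; it meets the z-axis at z = 0 (among the integer gridlines).
(d) The integer polynomial consistent with all of this is the stated p.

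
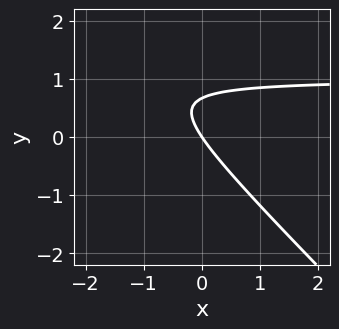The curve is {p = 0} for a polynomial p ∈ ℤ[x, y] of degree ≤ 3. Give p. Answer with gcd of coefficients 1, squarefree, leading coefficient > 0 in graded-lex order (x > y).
3*x*y + 3*y^2 - 3*x - 2*y

1. The degree is 2 — the shape is more complex than any degree-1 curve.
2. Checking where it meets the axes: it crosses the y-axis at the gridline y = 0; one x-axis crossing is at x = 0.
3. Fitting integer coefficients to these (and the overall shape) gives p.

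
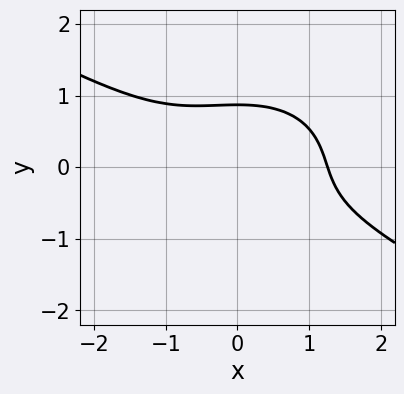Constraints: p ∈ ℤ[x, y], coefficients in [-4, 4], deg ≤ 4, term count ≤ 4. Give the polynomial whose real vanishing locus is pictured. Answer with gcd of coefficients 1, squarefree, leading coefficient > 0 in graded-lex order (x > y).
x^3 + x^2*y + 3*y^3 - 2

Degree: the shape is more complex than any degree-2 curve, so deg p = 3.
Solving for integer coefficients yields p as stated.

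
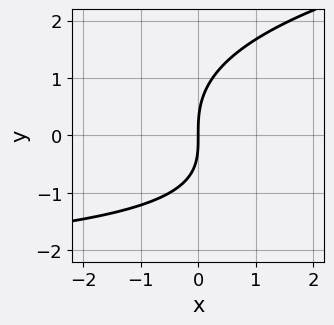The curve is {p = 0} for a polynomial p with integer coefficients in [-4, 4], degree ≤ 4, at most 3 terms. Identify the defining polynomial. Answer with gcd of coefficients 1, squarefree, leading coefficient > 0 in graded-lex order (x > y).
The degree is 3 — a generic line meets the curve in up to 3 points.
From the axis intercepts and sections: it crosses the y-axis at the gridline y = 0; it meets the x-axis at x = 0 (among the integer gridlines).
Fitting integer coefficients to these (and the overall shape) gives p.

y^3 - x*y - 3*x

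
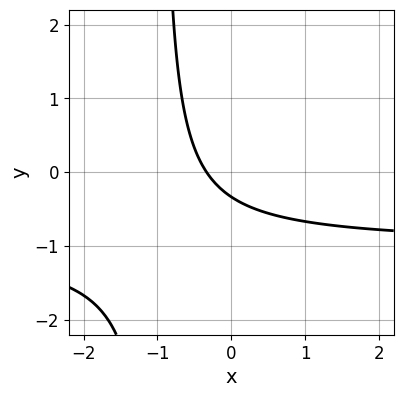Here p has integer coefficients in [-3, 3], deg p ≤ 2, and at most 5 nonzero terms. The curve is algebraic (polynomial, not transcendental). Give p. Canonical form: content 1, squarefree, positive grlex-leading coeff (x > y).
3*x*y + 3*x + 3*y + 1

First, degree: the shape is more complex than any degree-1 curve, so deg p = 2.
Finally, matching integer coefficients to the picture gives p.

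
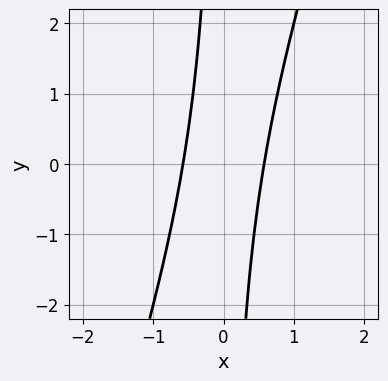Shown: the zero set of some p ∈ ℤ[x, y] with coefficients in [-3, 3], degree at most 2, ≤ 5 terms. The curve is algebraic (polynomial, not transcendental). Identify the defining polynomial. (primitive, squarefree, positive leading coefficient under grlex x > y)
3*x^2 - x*y - 1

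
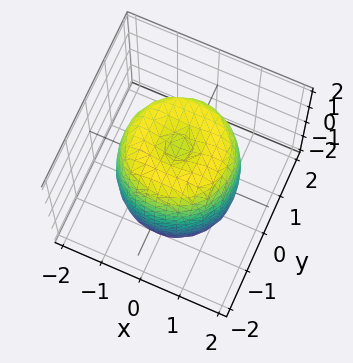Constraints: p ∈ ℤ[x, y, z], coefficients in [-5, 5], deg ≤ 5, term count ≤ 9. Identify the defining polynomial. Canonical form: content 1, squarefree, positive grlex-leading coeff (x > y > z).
(a) The degree is 4 — the shape is more complex than any degree-3 surface.
(b) Symmetries: the z-axis is an axis of rotation, so x and y enter only as x² + y².
(c) From the visible intercepts: a circular section at z = -1 has radius between 1 and 2.
(d) The integer polynomial consistent with all of this is the stated p.

2*x^4 + 4*x^2*y^2 + 2*y^4 - 3*x^2 - 3*y^2 + z^2 - 2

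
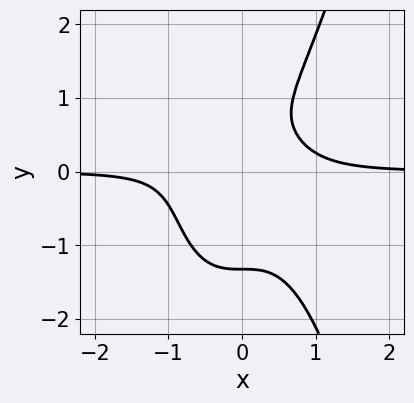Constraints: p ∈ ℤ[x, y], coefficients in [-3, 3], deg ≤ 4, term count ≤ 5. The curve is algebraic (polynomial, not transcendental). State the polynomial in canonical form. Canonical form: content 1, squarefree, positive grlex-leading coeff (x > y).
(a) Degree: a generic line meets the curve in up to 4 points, so deg p = 4.
(b) Checking where it meets the axes: no x-intercept at any integer in the box.
(c) Together with the visible shape, these determine p as stated.

3*x^3*y - y^3 + y - 1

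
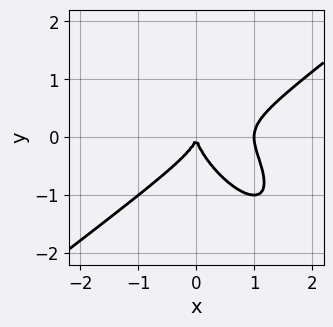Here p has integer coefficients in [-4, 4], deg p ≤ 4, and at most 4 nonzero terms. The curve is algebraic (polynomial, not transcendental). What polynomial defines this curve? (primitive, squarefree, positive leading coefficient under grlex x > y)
x^3 - x*y^2 - y^3 - x^2

First, deg p = 3. The shape is more complex than any degree-2 curve.
Next, checking where it meets the axes: it crosses the y-axis at the gridline y = 0; among the integer gridlines, it crosses the x-axis at x ∈ {0, 1}.
Finally, these observations pin down the coefficients.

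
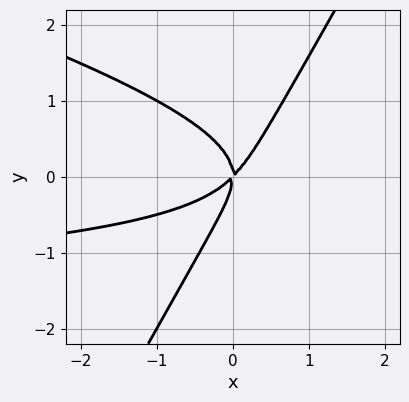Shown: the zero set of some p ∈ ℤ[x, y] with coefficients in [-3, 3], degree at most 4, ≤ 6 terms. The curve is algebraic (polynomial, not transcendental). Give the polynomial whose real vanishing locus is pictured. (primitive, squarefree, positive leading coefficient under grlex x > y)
1. The degree is 3 — no degree-2 curve has this shape.
2. From the visible intercepts: it crosses the y-axis at the gridline y = 0; one x-axis crossing is at x = 0.
3. The integer polynomial consistent with all of this is the stated p.

x^2*y + 3*x*y^2 - 2*y^3 + 2*x^2 - 2*x*y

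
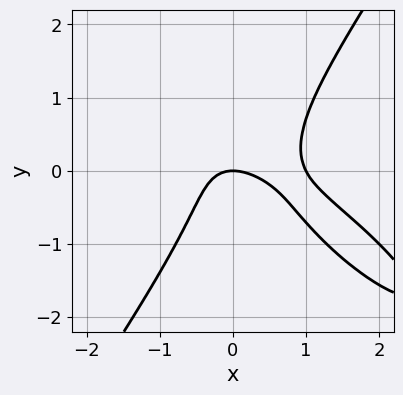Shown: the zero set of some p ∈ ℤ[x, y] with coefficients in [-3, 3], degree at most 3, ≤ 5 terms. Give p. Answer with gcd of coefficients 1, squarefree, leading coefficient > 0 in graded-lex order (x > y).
2*x^3 + 3*x^2*y - 2*y^3 - 2*x^2 - 2*y

deg p = 3.
From the visible intercepts: the x-axis gridline crossings are at x ∈ {0, 1}; it meets the y-axis at y = 0 (among the integer gridlines).
These observations pin down the coefficients.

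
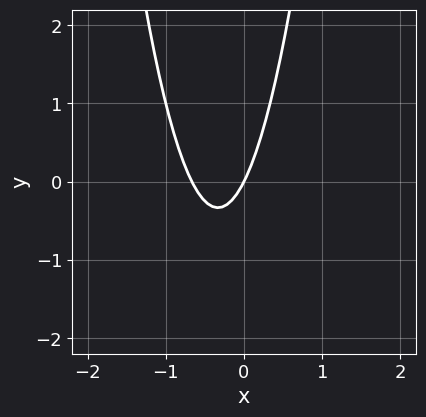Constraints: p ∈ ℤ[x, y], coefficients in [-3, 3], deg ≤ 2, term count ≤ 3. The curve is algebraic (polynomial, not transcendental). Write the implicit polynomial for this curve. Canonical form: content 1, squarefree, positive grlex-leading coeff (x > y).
1. The degree is 2 — no degree-1 curve has this shape.
2. Checking where it meets the axes: one x-axis crossing is at x = 0; it meets the y-axis at y = 0 (among the integer gridlines).
3. These observations pin down the coefficients.

3*x^2 + 2*x - y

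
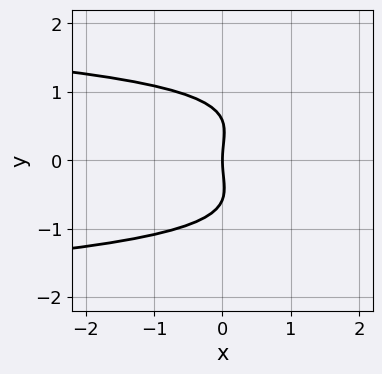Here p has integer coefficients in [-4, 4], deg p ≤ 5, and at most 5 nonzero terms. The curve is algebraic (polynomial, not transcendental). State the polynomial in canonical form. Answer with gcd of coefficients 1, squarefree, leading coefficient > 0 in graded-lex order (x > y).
3*y^4 - y^2 + 3*x

First, deg p = 4.
Next, symmetries: it's symmetric under y → −y, forcing even powers of y.
Then, reading off the gridlines: it meets the x-axis at x = 0 (among the integer gridlines); it meets the y-axis at y = 0 (among the integer gridlines).
Finally, these observations pin down the coefficients.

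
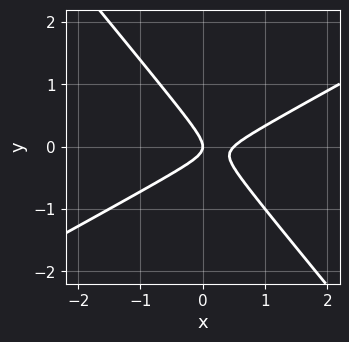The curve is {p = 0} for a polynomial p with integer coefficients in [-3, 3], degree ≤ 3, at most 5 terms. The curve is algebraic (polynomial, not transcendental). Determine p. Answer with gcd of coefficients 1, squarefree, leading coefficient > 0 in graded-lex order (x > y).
(a) deg p = 2.
(b) Reading off the gridlines: it meets the x-axis at x = 0 (among the integer gridlines); it meets the y-axis at y = 0 (among the integer gridlines).
(c) Solving for integer coefficients yields p as stated.

2*x^2 - 2*x*y - 3*y^2 - x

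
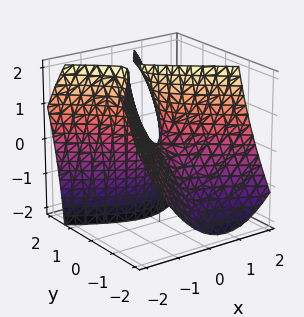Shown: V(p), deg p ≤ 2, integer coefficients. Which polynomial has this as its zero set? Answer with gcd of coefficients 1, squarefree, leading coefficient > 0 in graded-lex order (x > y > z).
2*x^2 + x*y - 2*y^2 + 2*y*z - z

First, degree: a generic line meets the surface in up to 2 points, so deg p = 2.
Next, from the axis intercepts and sections: one y-axis crossing is at y = 0; one z-axis crossing is at z = 0; one x-axis crossing is at x = 0.
Finally, matching integer coefficients to the picture gives p.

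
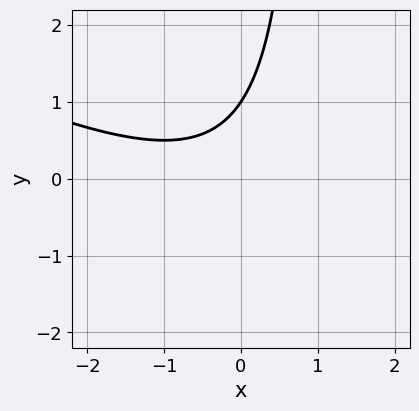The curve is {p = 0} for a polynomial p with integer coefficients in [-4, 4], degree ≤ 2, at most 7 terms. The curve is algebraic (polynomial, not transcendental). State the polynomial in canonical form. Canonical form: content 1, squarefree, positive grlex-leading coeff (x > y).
(a) Degree: a generic line meets the curve in up to 2 points, so deg p = 2.
(b) From the axis intercepts and sections: it crosses the y-axis at the gridline y = 1; the curve avoids every integer x-axis point in the box.
(c) Solving for integer coefficients yields p as stated.

x^2 + 2*x*y + x - 2*y + 2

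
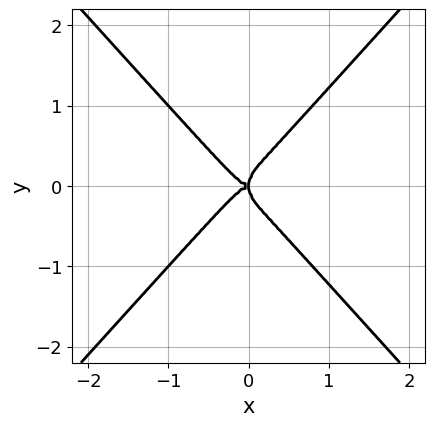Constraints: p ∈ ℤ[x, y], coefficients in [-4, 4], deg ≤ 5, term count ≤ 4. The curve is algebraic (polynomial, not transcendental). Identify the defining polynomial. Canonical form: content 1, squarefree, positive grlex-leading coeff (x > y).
(a) deg p = 4. A generic line meets the curve in up to 4 points.
(b) Symmetries: the y ↦ −y reflection is a symmetry, so y appears only in even powers.
(c) From the visible intercepts: it crosses the x-axis at the gridline x = 0; it meets the y-axis at y = 0 (among the integer gridlines).
(d) Matching integer coefficients to the picture gives p.

3*x^4 - 2*y^4 + x*y^2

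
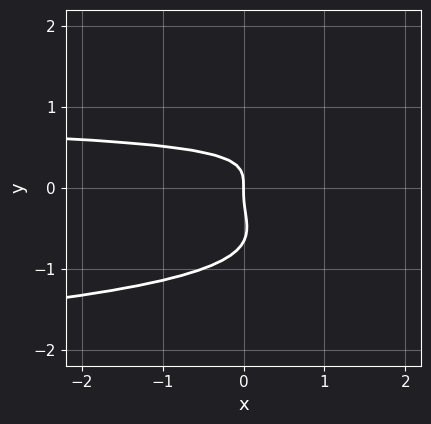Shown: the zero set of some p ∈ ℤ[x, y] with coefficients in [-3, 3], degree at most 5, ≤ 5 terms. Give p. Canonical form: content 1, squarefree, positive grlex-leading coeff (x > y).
3*y^4 + 2*y^3 - x*y + x

1. deg p = 4.
2. Against the integer gridlines: it meets the x-axis at x = 0 (among the integer gridlines); it meets the y-axis at y = 0 (among the integer gridlines).
3. These observations pin down the coefficients.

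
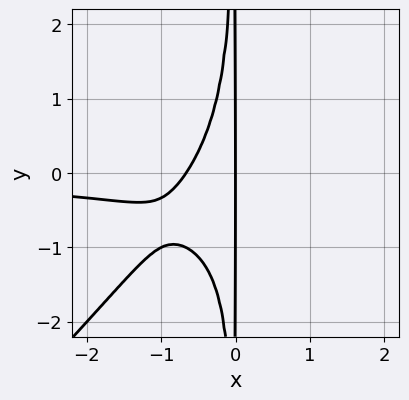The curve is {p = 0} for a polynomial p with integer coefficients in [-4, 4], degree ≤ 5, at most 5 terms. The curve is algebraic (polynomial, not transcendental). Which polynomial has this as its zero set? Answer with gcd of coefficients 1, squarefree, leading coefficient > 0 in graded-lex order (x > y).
The degree is 4 — a generic line meets the curve in up to 4 points.
Observable constraints: the visible y-axis segment lies entirely on the curve; one x-axis crossing is at x = 0.
Together with the visible shape, these determine p as stated.

3*x^3*y - 3*x^2*y^2 - x^2*y - 3*x^2 - 2*x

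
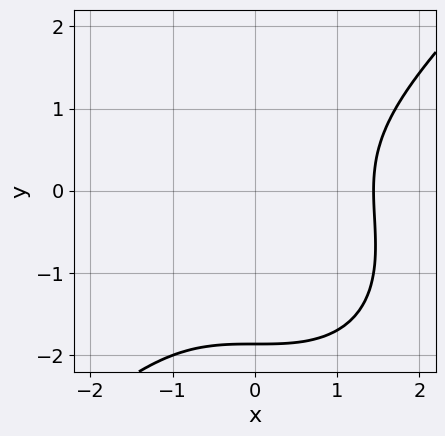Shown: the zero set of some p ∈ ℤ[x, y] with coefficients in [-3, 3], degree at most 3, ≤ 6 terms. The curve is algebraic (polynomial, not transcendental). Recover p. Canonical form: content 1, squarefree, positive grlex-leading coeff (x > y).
x^3 - y^3 - y^2 - 3

First, the degree is 3 — no degree-2 curve has this shape.
Finally, solving for integer coefficients yields p as stated.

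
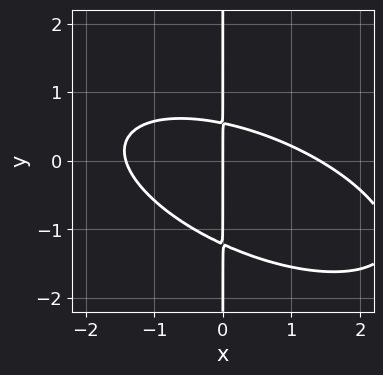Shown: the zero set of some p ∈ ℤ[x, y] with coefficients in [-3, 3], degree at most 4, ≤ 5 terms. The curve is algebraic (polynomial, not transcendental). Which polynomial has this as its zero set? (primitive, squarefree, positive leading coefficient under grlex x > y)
x^3 + 2*x^2*y + 3*x*y^2 + 2*x*y - 2*x

First, deg p = 3. A generic line meets the curve in up to 3 points.
Then, observable constraints: every point of the y-axis in the box is on the curve; it meets the x-axis at x = 0 (among the integer gridlines).
Finally, fitting integer coefficients to these (and the overall shape) gives p.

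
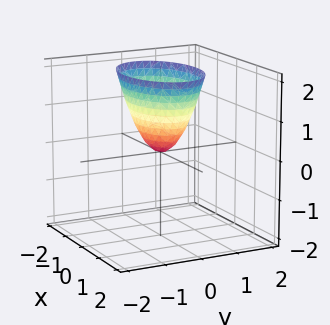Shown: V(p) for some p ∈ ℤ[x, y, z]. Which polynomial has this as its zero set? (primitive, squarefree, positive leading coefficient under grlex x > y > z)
x^2 + 2*y^2 - z

The degree is 2 — a paraboloid; a quadric.
Symmetries: it's symmetric under x → −x, forcing even powers of x; mirror symmetry y ↦ −y ⇒ only even powers of y.
From the visible intercepts: one z-axis crossing is at z = 0; it crosses the x-axis at the gridline x = 0.
The integer polynomial consistent with all of this is the stated p.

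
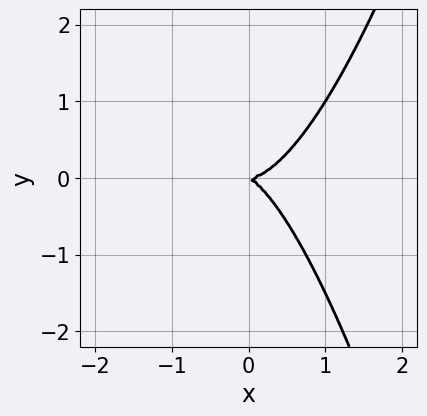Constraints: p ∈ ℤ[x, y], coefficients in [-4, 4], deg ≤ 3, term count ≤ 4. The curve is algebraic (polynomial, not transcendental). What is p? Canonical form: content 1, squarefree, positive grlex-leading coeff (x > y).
3*x^3 - x*y - 2*y^2

(a) deg p = 3.
(b) Checking where it meets the axes: it crosses the y-axis at the gridline y = 0; it meets the x-axis at x = 0 (among the integer gridlines).
(c) Assembling these constraints gives the stated polynomial.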